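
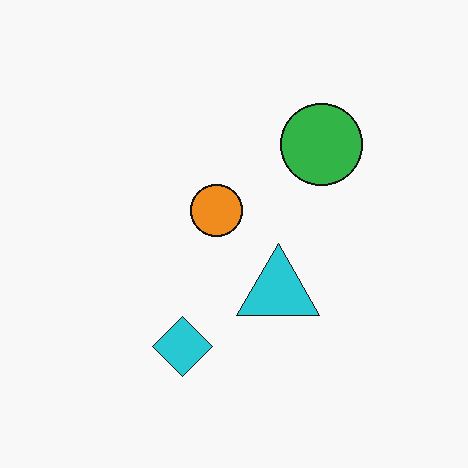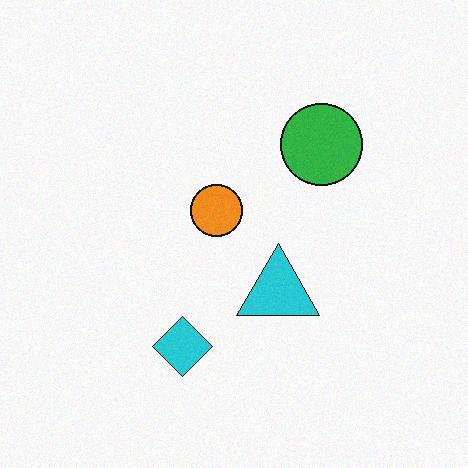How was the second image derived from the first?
The transformation is: degraded with light additive noise.

Random speckle covers the whole image, including the flat background.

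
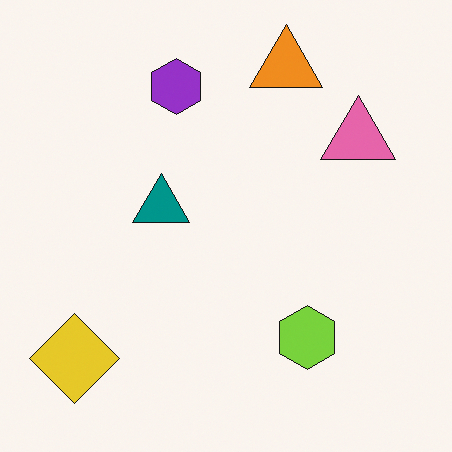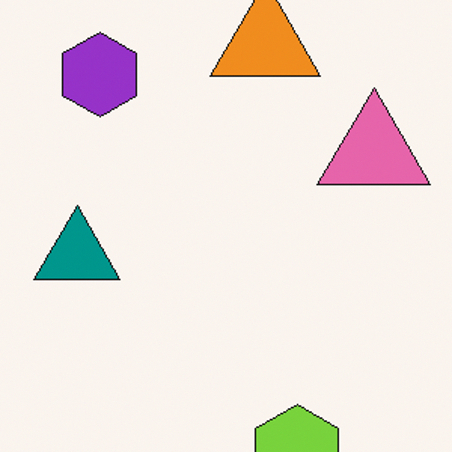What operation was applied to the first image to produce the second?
The second image is the first cropped slightly and scaled back up.

The visible shapes are larger and the field of view is narrower; shapes near the original edges may be partly or wholly outside the frame — a crop-and-rescale.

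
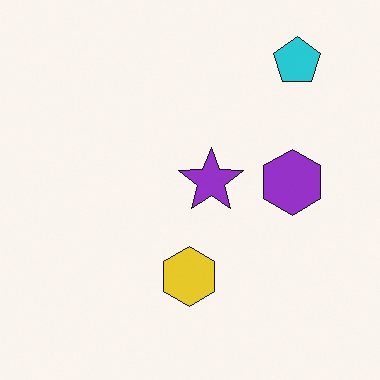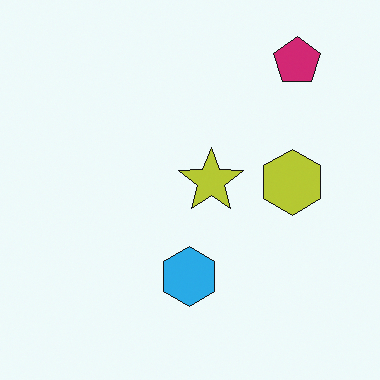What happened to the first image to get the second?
This is the original image hue-shifted noticeably.

Every shape's color has rotated by the same amount around the hue wheel — a uniform hue shift.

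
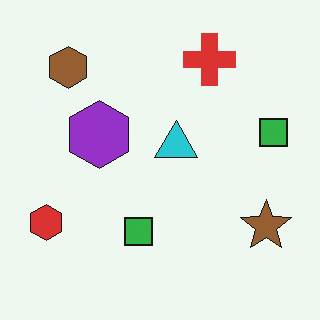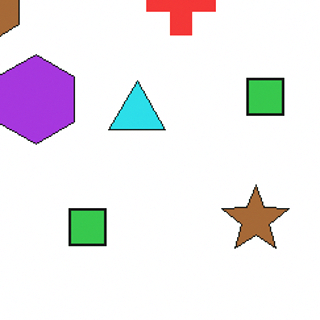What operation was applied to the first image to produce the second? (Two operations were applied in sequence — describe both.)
It was cropped slightly and scaled back up, then slightly brightened.

The visible shapes are larger and the field of view is narrower; shapes near the original edges may be partly or wholly outside the frame — a crop-and-rescale. Every pixel — background and shapes alike — is uniformly brightened.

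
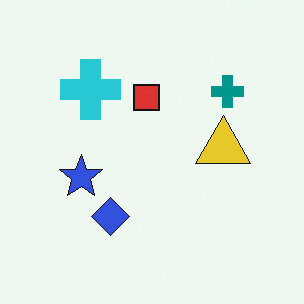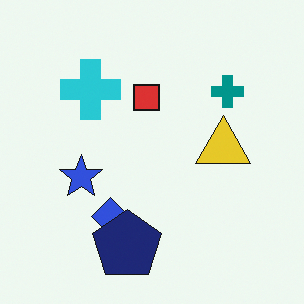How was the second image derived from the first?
It was overlaid with an additional navy pentagon.

A navy pentagon appears in the second image that is absent from the first.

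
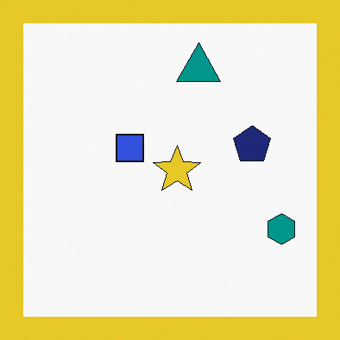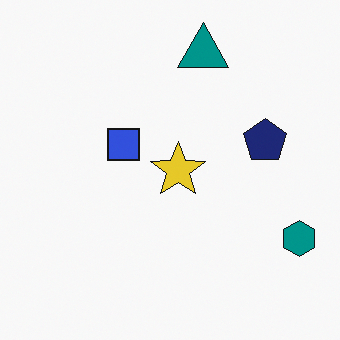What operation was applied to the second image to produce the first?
The transformation is: framed with a yellow border.

A solid yellow frame runs around the edge of the first image, with the content slightly shrunk inside it.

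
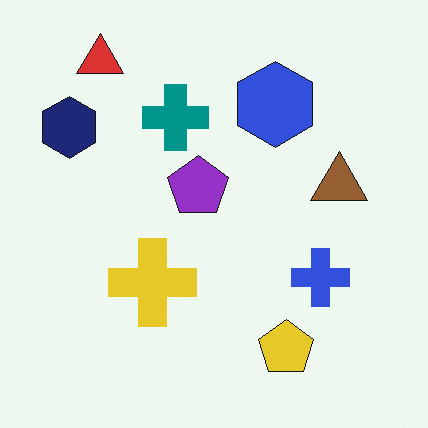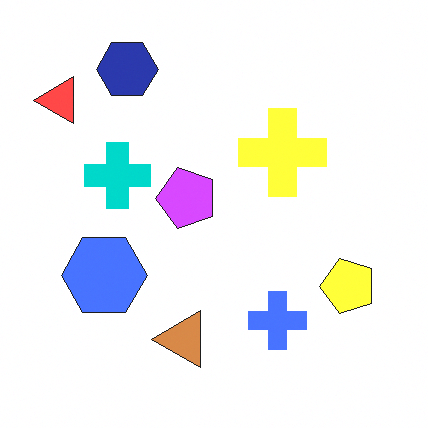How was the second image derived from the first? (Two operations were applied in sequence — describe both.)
It was noticeably brightened, then transposed (reflected across the top-left ↔ bottom-right diagonal).

Every pixel — background and shapes alike — is uniformly brightened. Shapes have swapped their row and column positions — what was in the top-right is now in the bottom-left — a diagonal reflection.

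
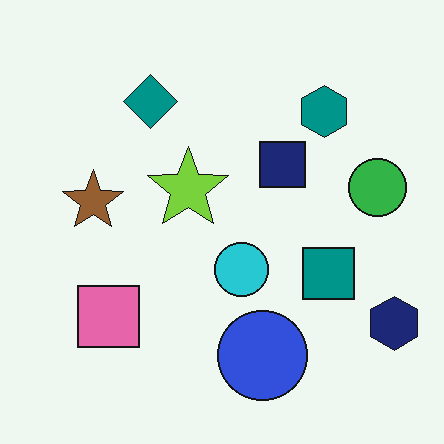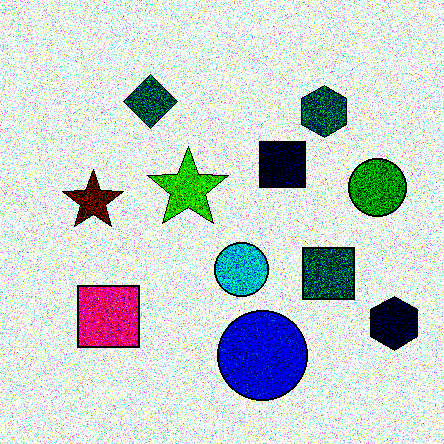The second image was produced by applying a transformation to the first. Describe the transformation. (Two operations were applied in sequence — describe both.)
It was degraded with strong gaussian noise, then given much higher contrast.

Random speckle covers the whole image, including the flat background. Tones are pushed away from mid-grey across the whole image — a global contrast change.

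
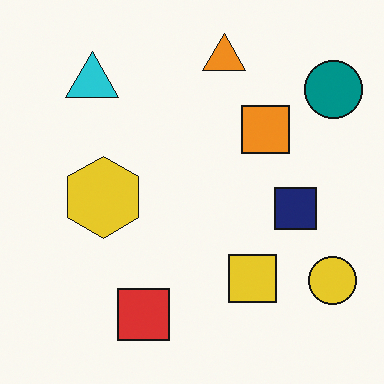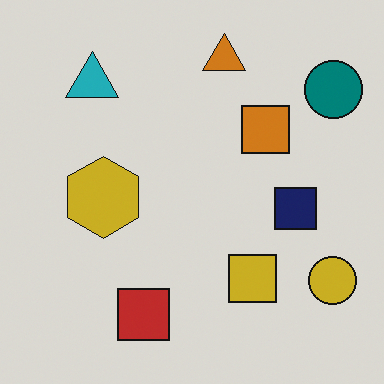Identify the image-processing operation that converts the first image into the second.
The transformation is: slightly darkened.

Every pixel — background and shapes alike — is uniformly darkened.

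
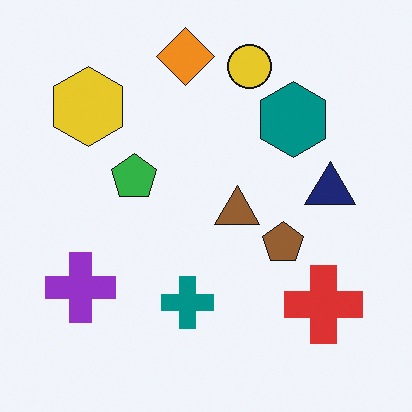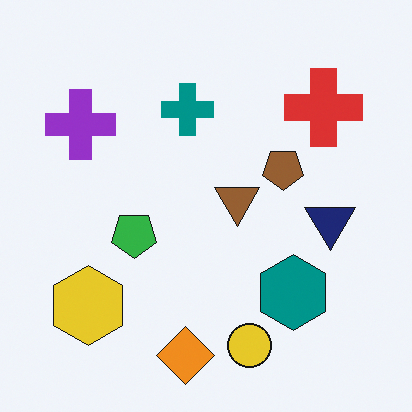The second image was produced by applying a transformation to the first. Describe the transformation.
The image was flipped vertically (top ↔ bottom).

The orange diamond is in the top of the first image and the bottom of the second — shapes on opposite sides of the horizontal midline have swapped in a mirror flip.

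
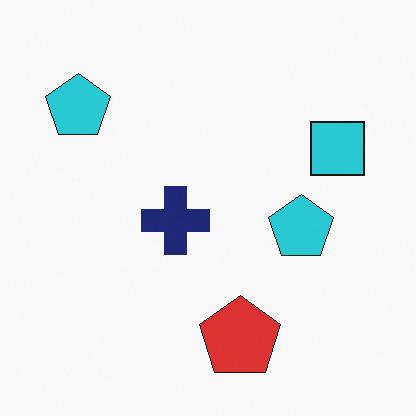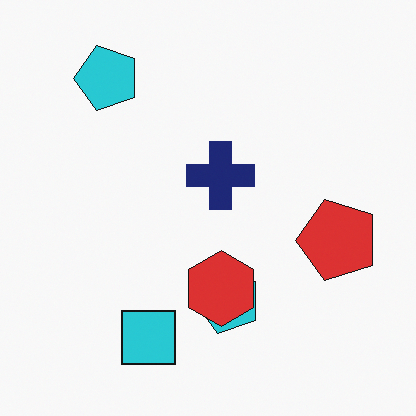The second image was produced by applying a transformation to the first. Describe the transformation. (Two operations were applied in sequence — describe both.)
The second image is the first transposed (reflected across the top-left ↔ bottom-right diagonal), then overlaid with an additional red hexagon.

Shapes have swapped their row and column positions — what was in the top-right is now in the bottom-left — a diagonal reflection. A red hexagon appears in the second image that is absent from the first.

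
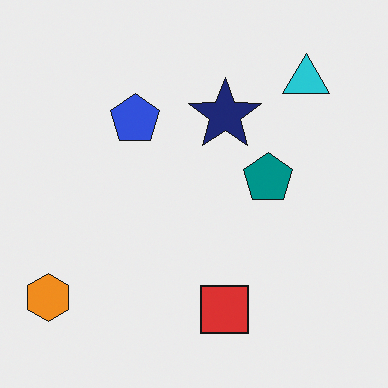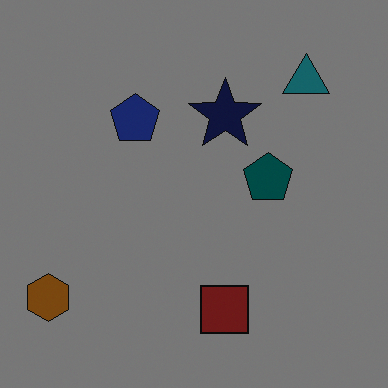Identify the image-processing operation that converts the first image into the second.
It was substantially darkened.

Every pixel — background and shapes alike — is uniformly darkened.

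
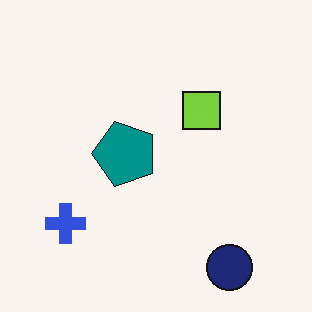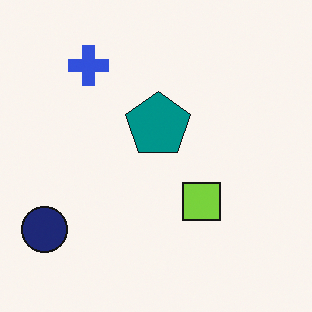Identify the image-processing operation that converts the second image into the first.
This is the original image rotated 90° counter-clockwise.

The navy circle sits in the bottom-left of the second image and the bottom-right of the first — consistent with a whole-image 90° counter-clockwise rotation.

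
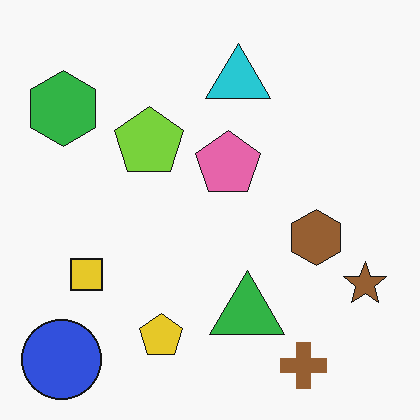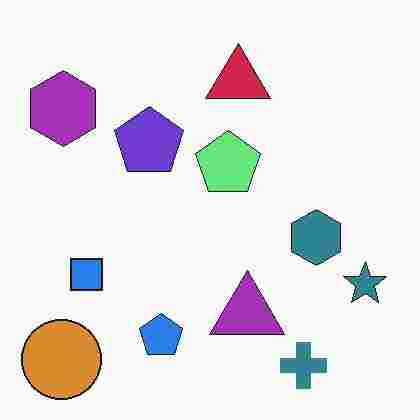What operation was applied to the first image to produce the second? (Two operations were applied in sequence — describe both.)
The transformation is: hue-shifted by a large amount, then degraded with heavy JPEG compression.

Every shape's color has rotated by the same amount around the hue wheel — a uniform hue shift. Blocky 8×8 compression artifacts appear around shape edges and the flat background shows ringing — characteristic JPEG degradation.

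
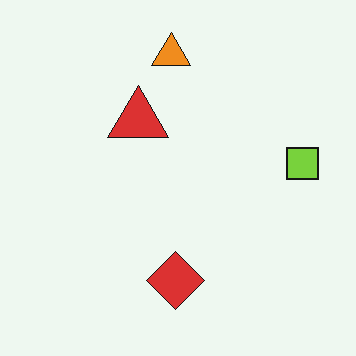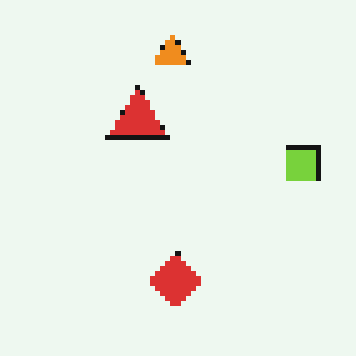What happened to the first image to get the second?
Mildly pixelated.

Shapes are reduced to large square blocks; fine edges and outlines are lost — a downscale-then-upscale (mosaic) effect.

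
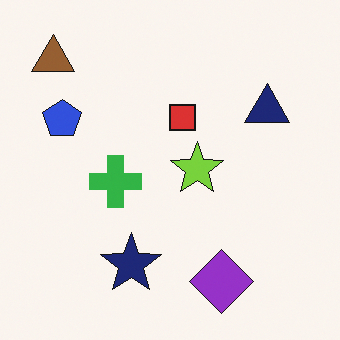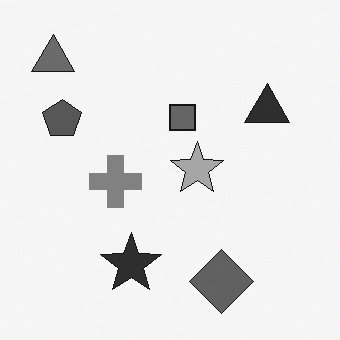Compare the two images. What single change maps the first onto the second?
It was converted to grayscale.

All color is removed — every shape is now a shade of grey.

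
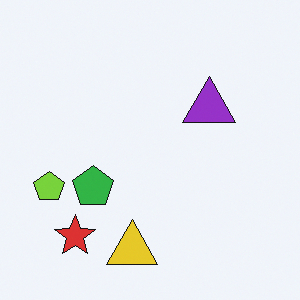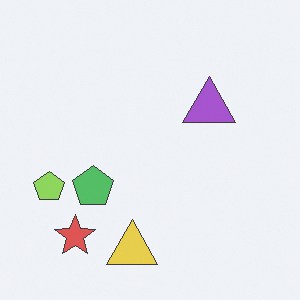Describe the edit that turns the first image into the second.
Given slightly reduced contrast.

Tones are pushed toward mid-grey across the whole image — a global contrast change.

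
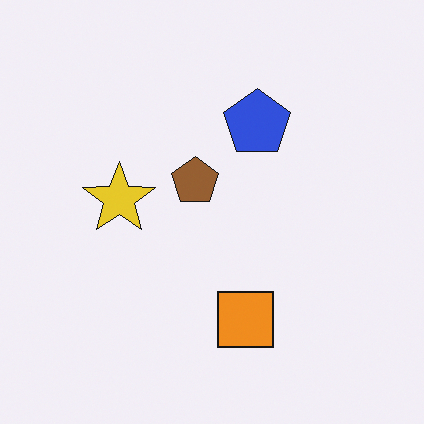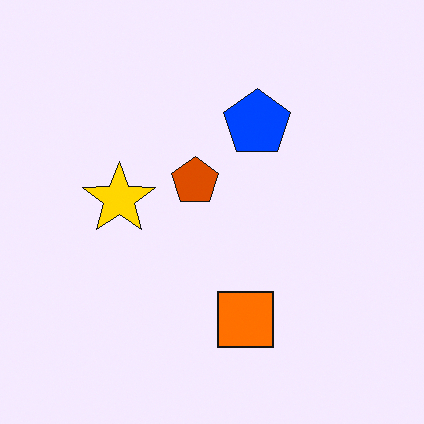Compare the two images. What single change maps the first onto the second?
It was made much more vivid (saturation change).

All colors are more vivid — a global saturation change.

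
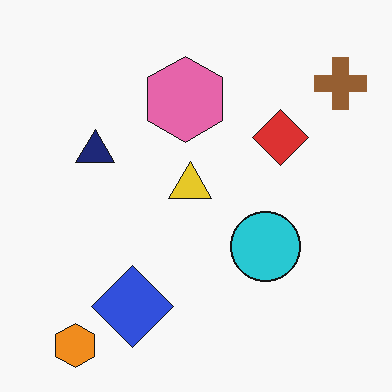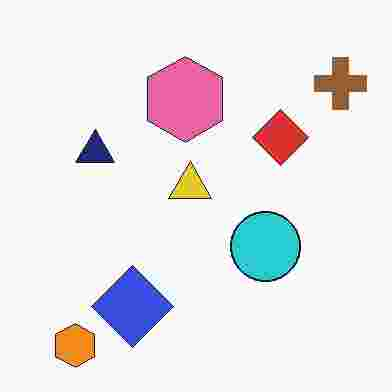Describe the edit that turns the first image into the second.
This is the original image heavily JPEG-compressed with obvious blocking artifacts.

Blocky 8×8 compression artifacts appear around shape edges and the flat background shows ringing — characteristic JPEG degradation.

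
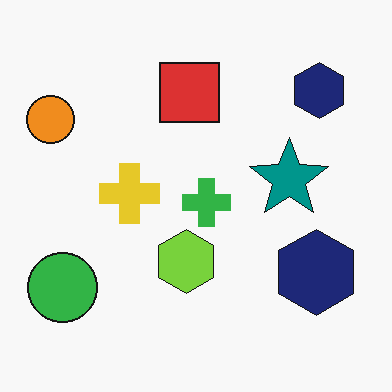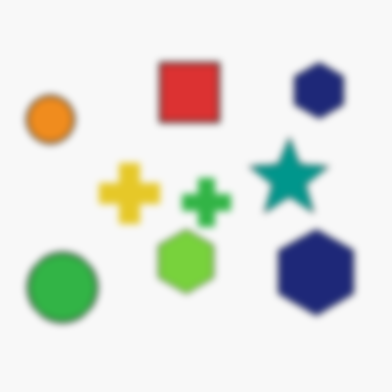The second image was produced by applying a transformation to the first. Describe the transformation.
This is the original image noticeably gaussian-blurred.

Shape edges and outlines are uniformly softened across the whole image.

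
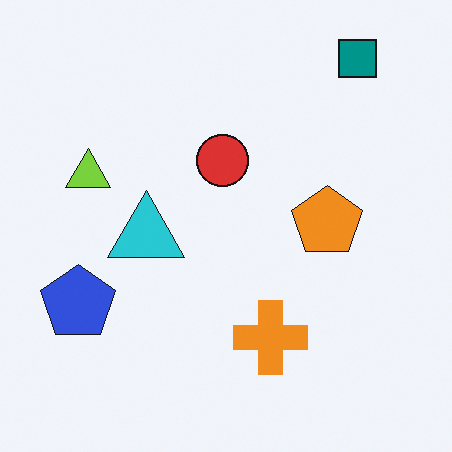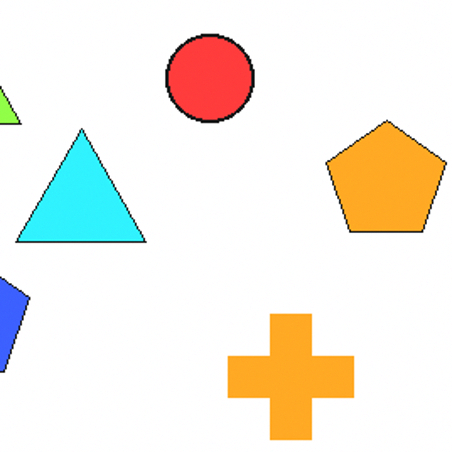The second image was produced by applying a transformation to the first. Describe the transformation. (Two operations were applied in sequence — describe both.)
The second image is the first slightly brightened, then cropped tightly and scaled back up.

Every pixel — background and shapes alike — is uniformly brightened. The visible shapes are larger and the field of view is narrower; shapes near the original edges may be partly or wholly outside the frame — a crop-and-rescale.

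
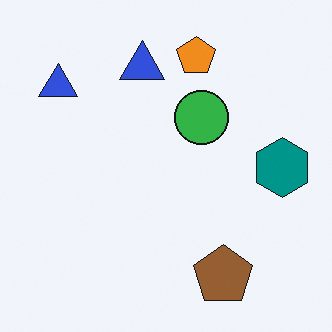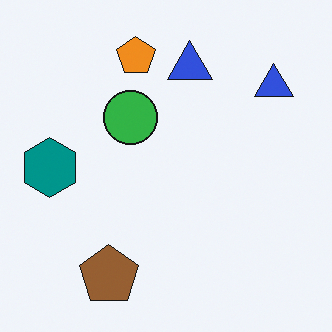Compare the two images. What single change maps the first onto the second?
The transformation is: flipped horizontally (left ↔ right).

The teal hexagon is in the right of the first image and the left of the second — shapes on opposite sides of the vertical midline have swapped in a mirror flip.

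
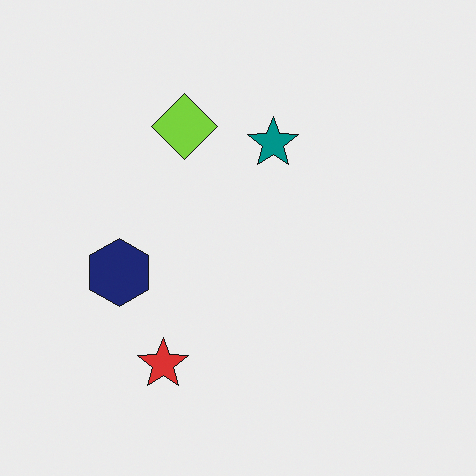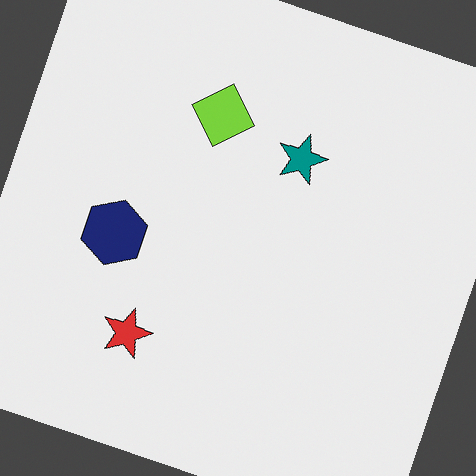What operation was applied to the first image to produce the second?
The image was rotated clockwise by a moderate amount.

Every shape is tilted by the same angle and the image corners show triangular fill wedges — a whole-image rotation by a non-right angle.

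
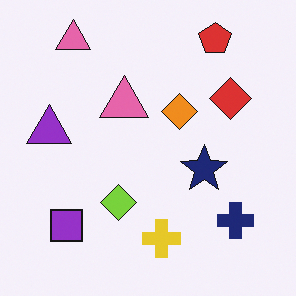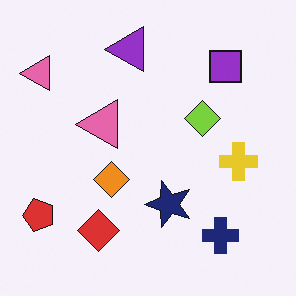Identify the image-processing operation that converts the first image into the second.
This is the original image transposed (reflected across the top-left ↔ bottom-right diagonal).

Shapes have swapped their row and column positions — what was in the top-right is now in the bottom-left — a diagonal reflection.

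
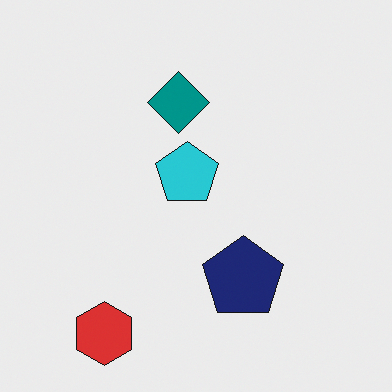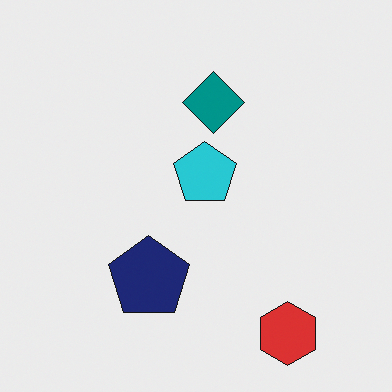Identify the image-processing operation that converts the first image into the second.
It was flipped horizontally (left ↔ right).

The red hexagon is in the bottom-left of the first image and the bottom-right of the second — shapes on opposite sides of the vertical midline have swapped in a mirror flip.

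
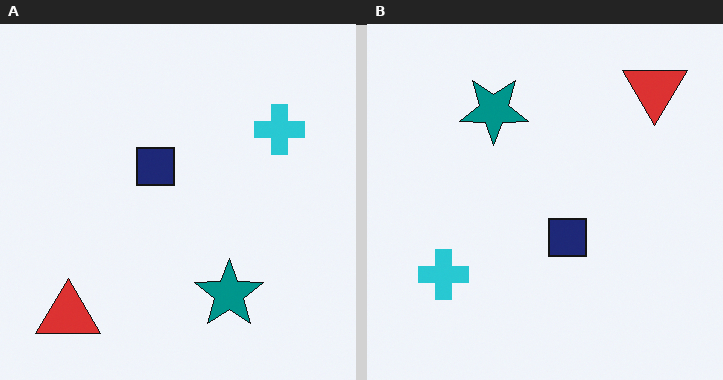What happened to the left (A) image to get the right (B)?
It was rotated 180°.

The red triangle sits in the bottom-left of the left (A) image and the top-right of the right (B) — consistent with a whole-image 180° rotation.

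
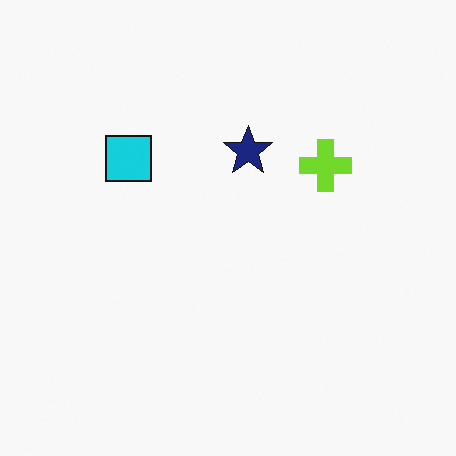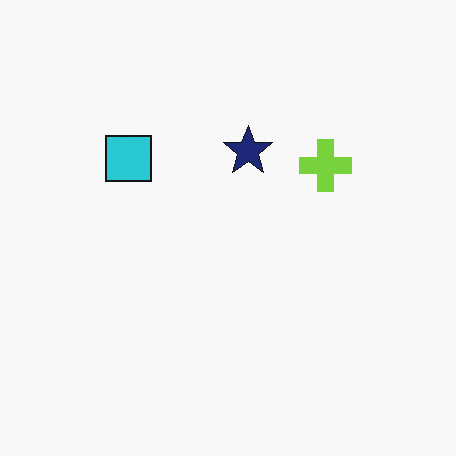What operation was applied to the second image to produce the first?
The first image is the second slightly oversaturated.

All colors are more vivid — a global saturation change.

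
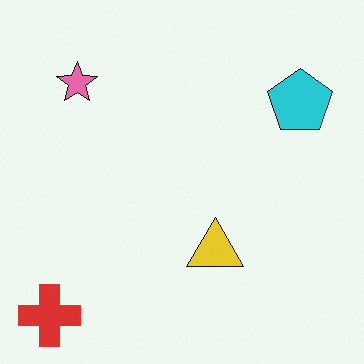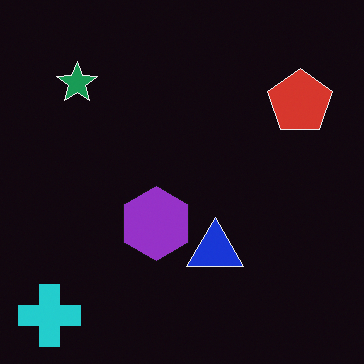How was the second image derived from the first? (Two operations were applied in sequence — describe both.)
The image was color-inverted (negative), then overlaid with an additional purple hexagon.

The light background has become dark and every shape's color is its complement — a photographic negative. A purple hexagon appears in the second image that is absent from the first.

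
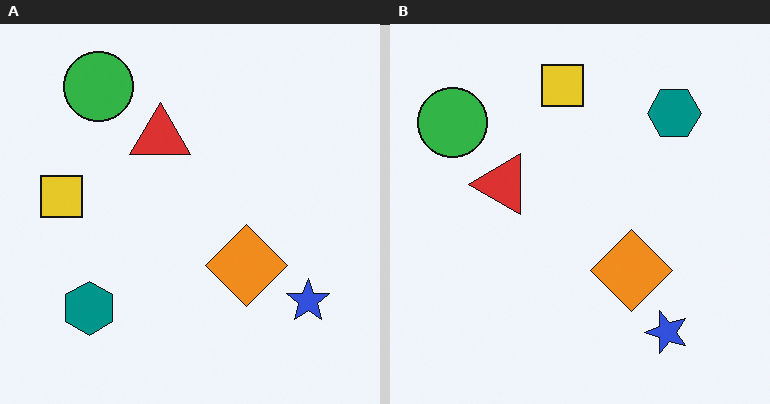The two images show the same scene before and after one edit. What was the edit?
The transformation is: transposed (reflected across the top-left ↔ bottom-right diagonal).

Shapes have swapped their row and column positions — what was in the top-right is now in the bottom-left — a diagonal reflection.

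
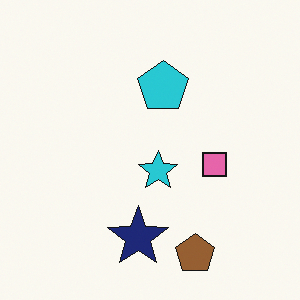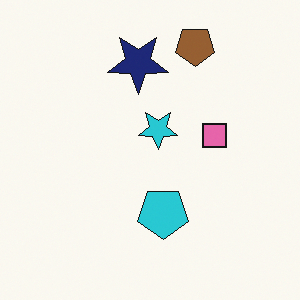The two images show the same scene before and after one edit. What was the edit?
The second image is the first flipped vertically (top ↔ bottom).

The brown pentagon is in the bottom of the first image and the top of the second — shapes on opposite sides of the horizontal midline have swapped in a mirror flip.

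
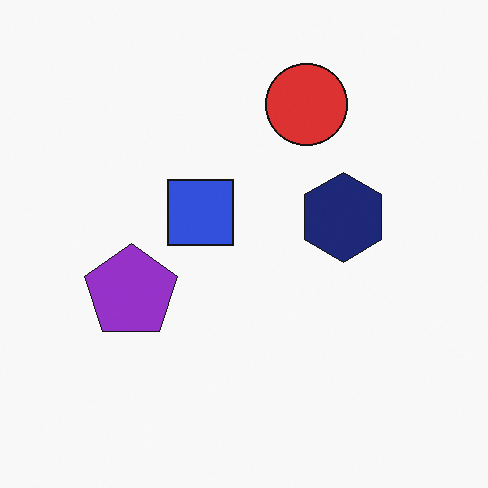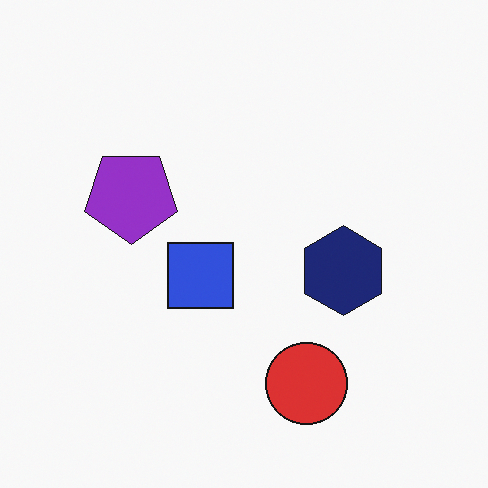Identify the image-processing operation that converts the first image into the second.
Flipped vertically (top ↔ bottom).

The red circle is in the top of the first image and the bottom of the second — shapes on opposite sides of the horizontal midline have swapped in a mirror flip.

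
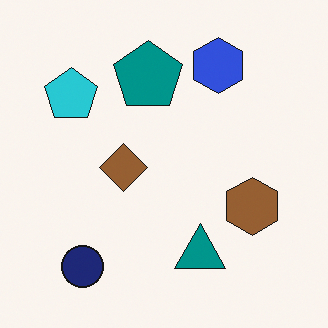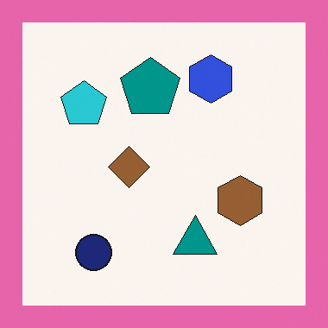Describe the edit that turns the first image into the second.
This is the original image framed with a pink border.

A solid pink frame runs around the edge of the second image, with the content slightly shrunk inside it.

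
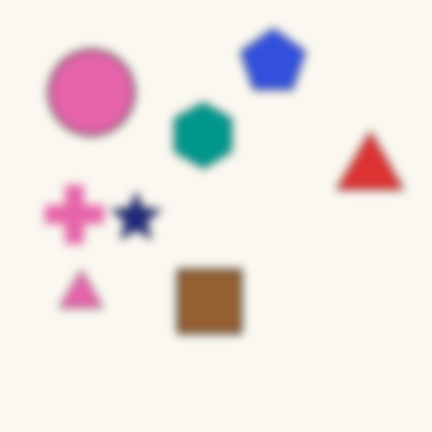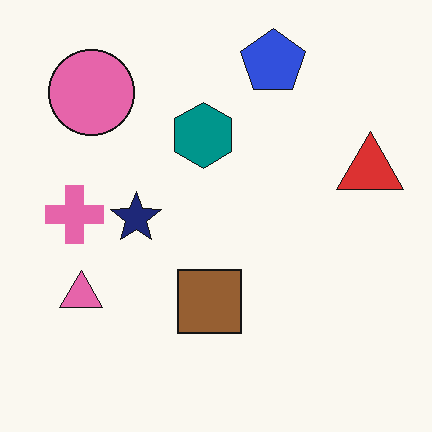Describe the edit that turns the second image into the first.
The first image is the second noticeably gaussian-blurred.

Shape edges and outlines are uniformly softened across the whole image.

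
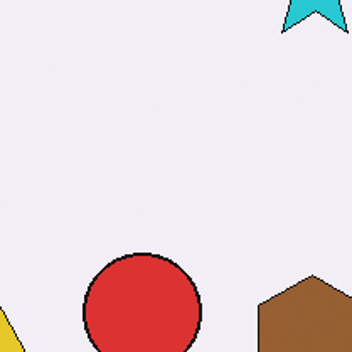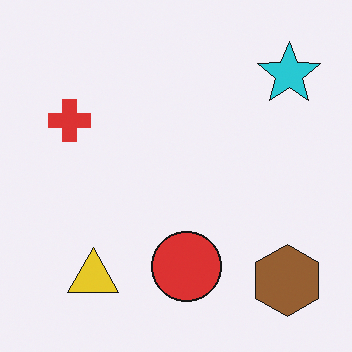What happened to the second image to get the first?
It was cropped tightly and scaled back up.

The visible shapes are larger and the field of view is narrower; shapes near the original edges may be partly or wholly outside the frame — a crop-and-rescale.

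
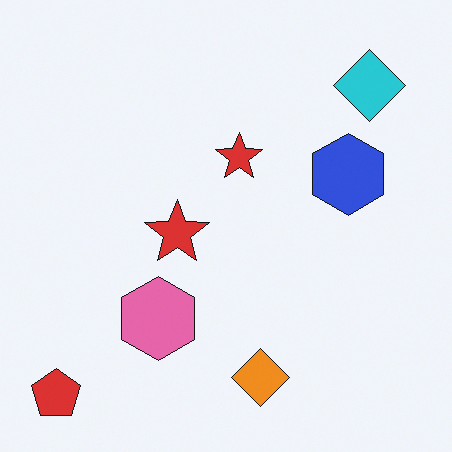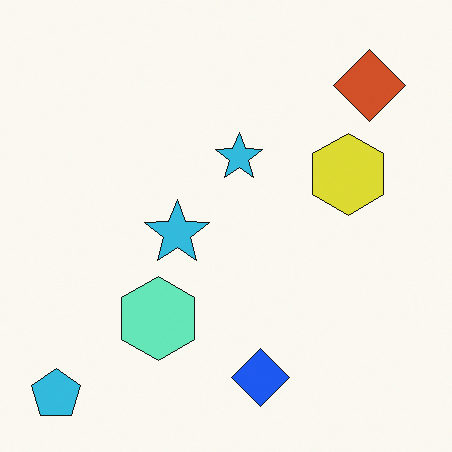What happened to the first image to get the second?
This is the original image hue-shifted by a large amount.

Every shape's color has rotated by the same amount around the hue wheel — a uniform hue shift.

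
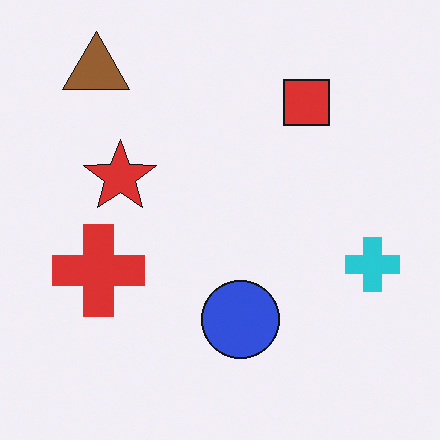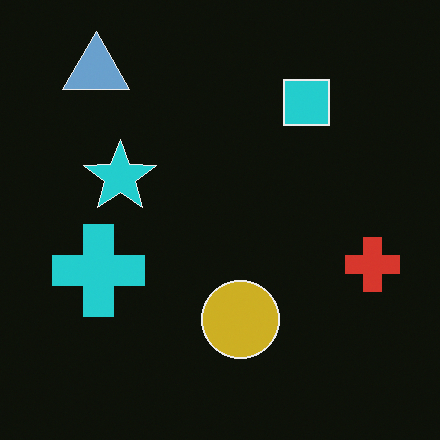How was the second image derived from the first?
This is the original image color-inverted (negative).

The light background has become dark and every shape's color is its complement — a photographic negative.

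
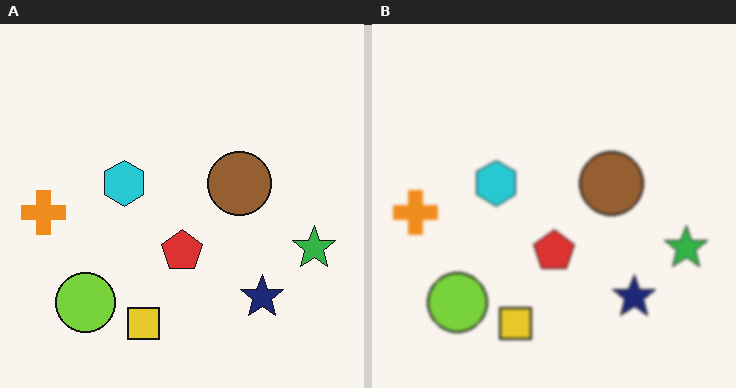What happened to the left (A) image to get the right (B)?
The right (B) image is the left (A) slightly softened.

Shape edges and outlines are uniformly softened across the whole image.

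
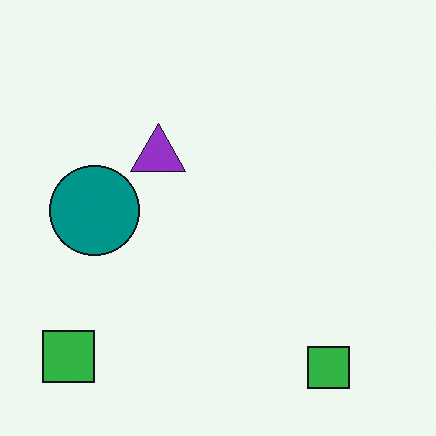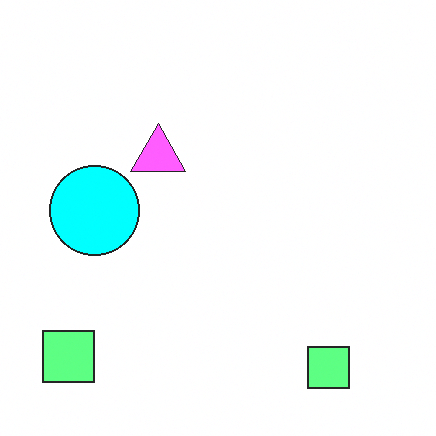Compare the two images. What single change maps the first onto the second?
Substantially brightened.

Every pixel — background and shapes alike — is uniformly brightened.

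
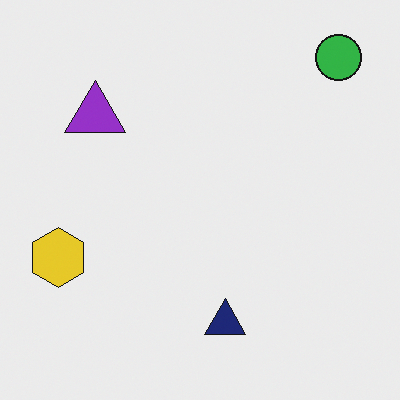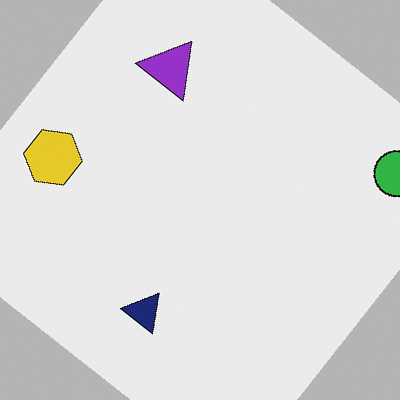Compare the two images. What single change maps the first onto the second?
The second image is the first rotated clockwise by a large amount — several tens of degrees.

Every shape is tilted by the same angle and the image corners show triangular fill wedges — a whole-image rotation by a non-right angle.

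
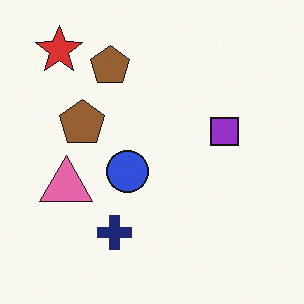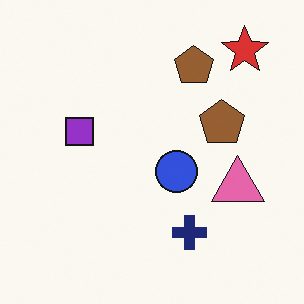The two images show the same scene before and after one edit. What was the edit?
It was flipped horizontally (left ↔ right).

The red star is in the top-left of the first image and the top-right of the second — shapes on opposite sides of the vertical midline have swapped in a mirror flip.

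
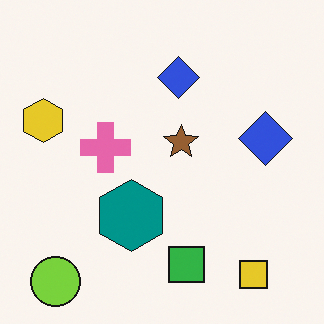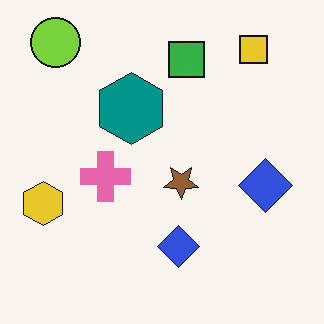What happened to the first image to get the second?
The second image is the first flipped vertically (top ↔ bottom).

The lime circle is in the bottom-left of the first image and the top-left of the second — shapes on opposite sides of the horizontal midline have swapped in a mirror flip.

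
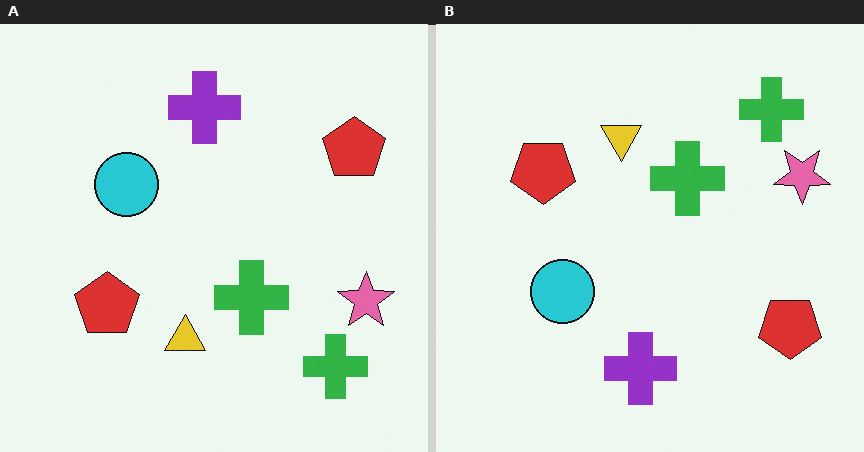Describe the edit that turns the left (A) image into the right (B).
The right (B) image is the left (A) flipped vertically (top ↔ bottom).

The purple cross is in the top of the left (A) image and the bottom of the right (B) — shapes on opposite sides of the horizontal midline have swapped in a mirror flip.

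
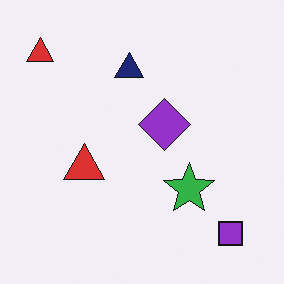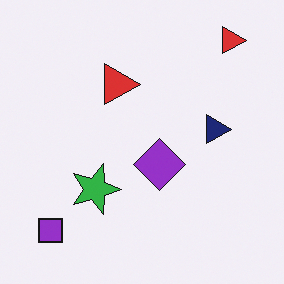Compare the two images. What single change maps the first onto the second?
Rotated 90° clockwise.

The purple square sits in the bottom-right of the first image and the bottom-left of the second — consistent with a whole-image 90° clockwise rotation.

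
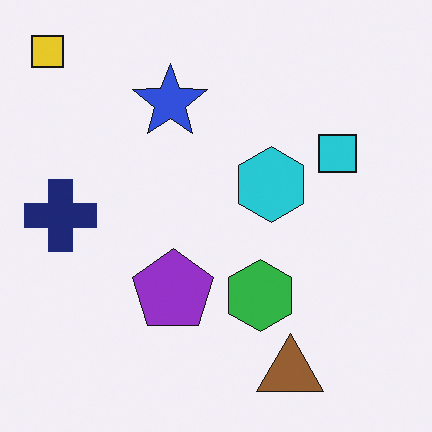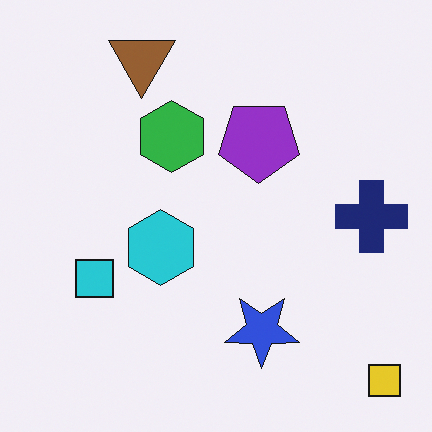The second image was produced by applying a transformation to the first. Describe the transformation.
The image was rotated 180°.

The yellow square sits in the top-left of the first image and the bottom-right of the second — consistent with a whole-image 180° rotation.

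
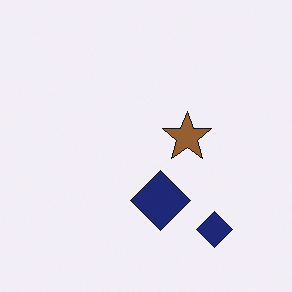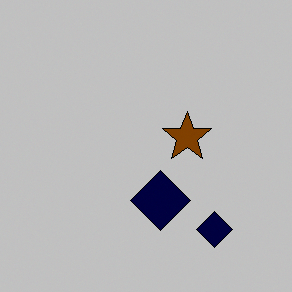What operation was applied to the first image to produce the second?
Heavily posterized to just a handful of flat colors.

Each flat color has snapped to a coarser quantized level — most visibly, the near-white background has dropped to a flat grey.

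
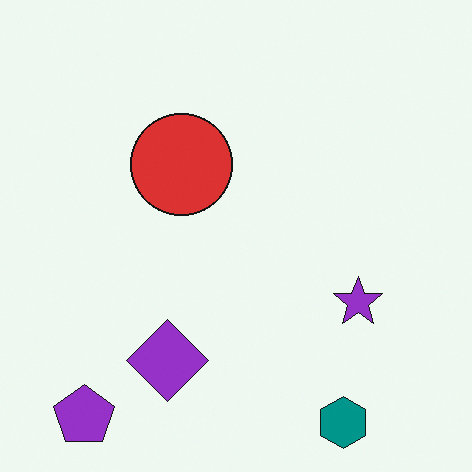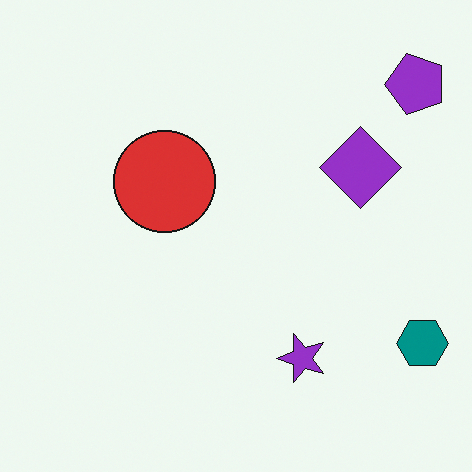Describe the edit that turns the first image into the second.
The second image is the first transposed (reflected across the top-left ↔ bottom-right diagonal).

Shapes have swapped their row and column positions — what was in the top-right is now in the bottom-left — a diagonal reflection.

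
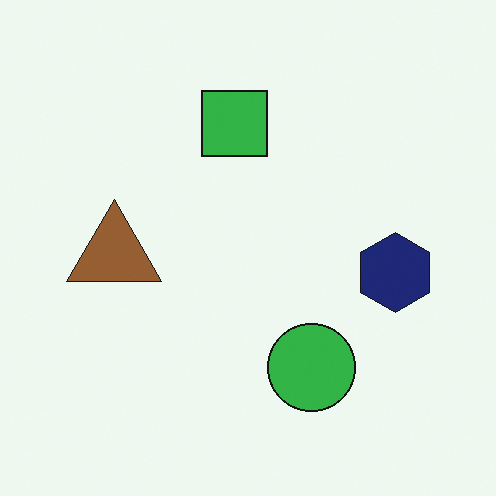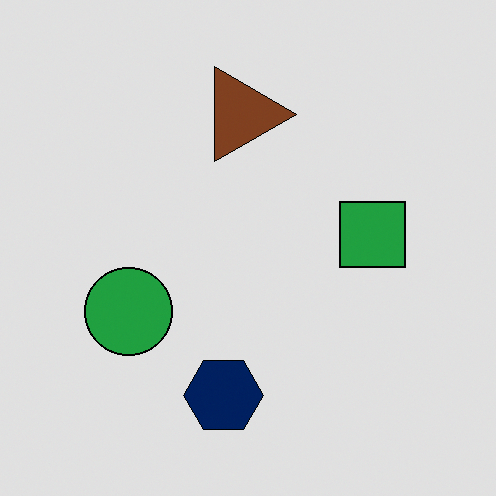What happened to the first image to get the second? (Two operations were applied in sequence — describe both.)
The transformation is: moderately posterized, then rotated 90° clockwise.

Each flat color has snapped to a coarser quantized level — most visibly, the near-white background has dropped to a flat grey. The navy hexagon sits in the right of the first image and the bottom of the second — consistent with a whole-image 90° clockwise rotation.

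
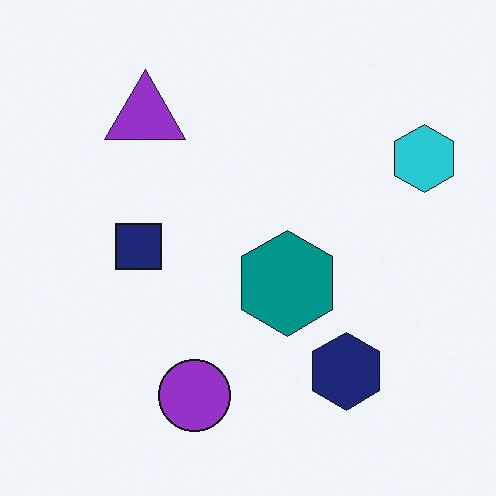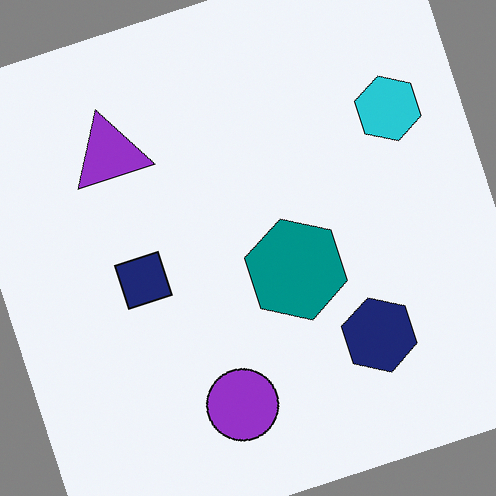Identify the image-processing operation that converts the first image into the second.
Rotated counter-clockwise by a moderate amount.

Every shape is tilted by the same angle and the image corners show triangular fill wedges — a whole-image rotation by a non-right angle.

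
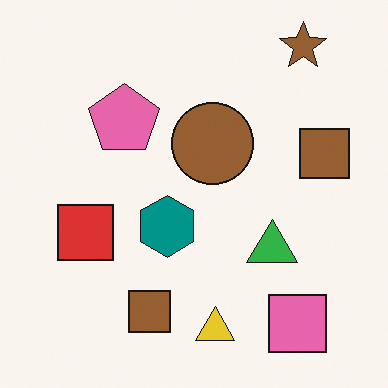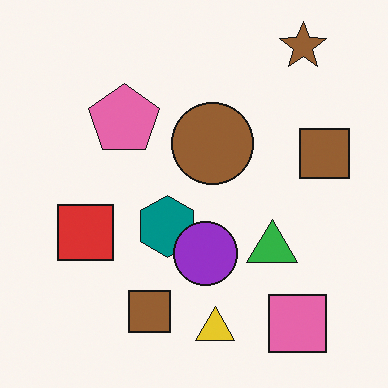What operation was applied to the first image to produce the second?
This is the original image overlaid with an additional purple circle.

A purple circle appears in the second image that is absent from the first.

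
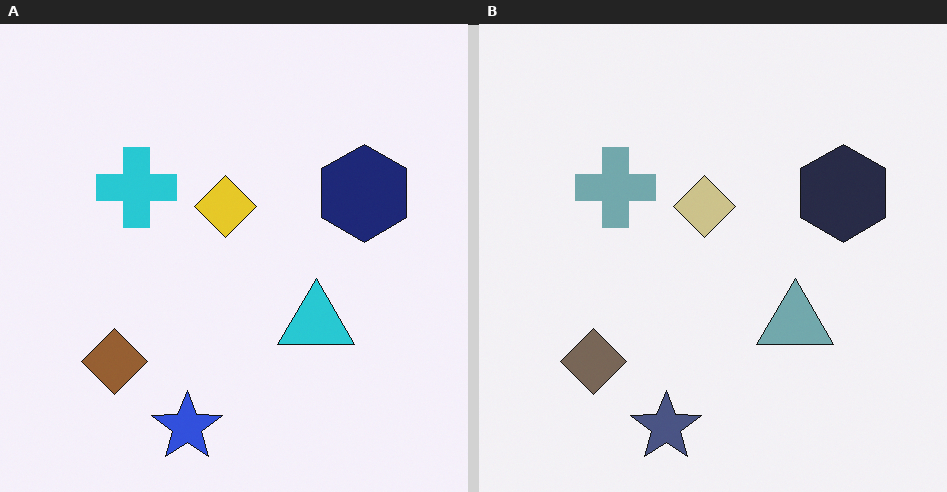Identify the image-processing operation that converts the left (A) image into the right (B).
Made much more muted (saturation change).

All colors are more muted and greyish — a global saturation change.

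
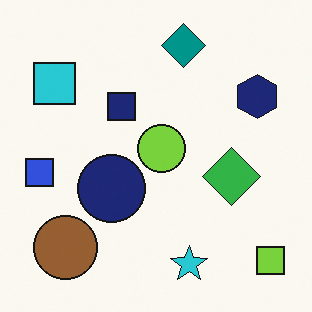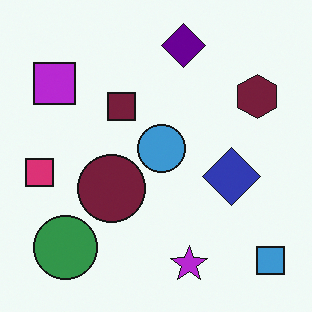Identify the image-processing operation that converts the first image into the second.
The second image is the first hue-shifted noticeably.

Every shape's color has rotated by the same amount around the hue wheel — a uniform hue shift.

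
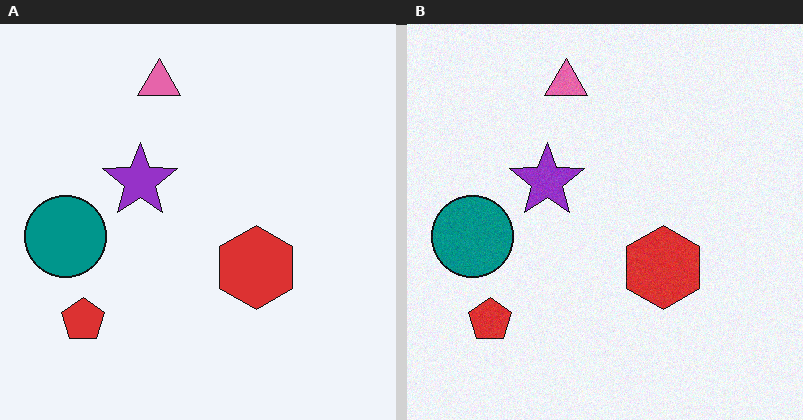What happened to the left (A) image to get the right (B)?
Degraded with light additive noise.

Random speckle covers the whole image, including the flat background.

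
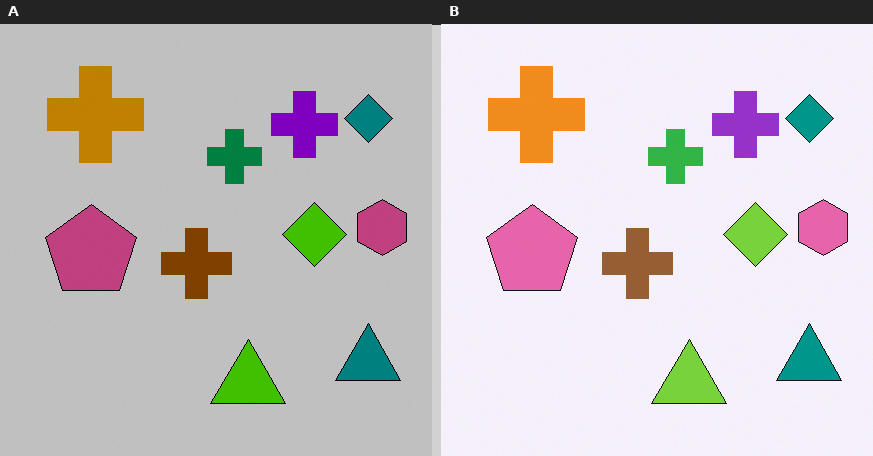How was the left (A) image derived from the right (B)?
Aggressively posterized.

Each flat color has snapped to a coarser quantized level — most visibly, the near-white background has dropped to a flat grey.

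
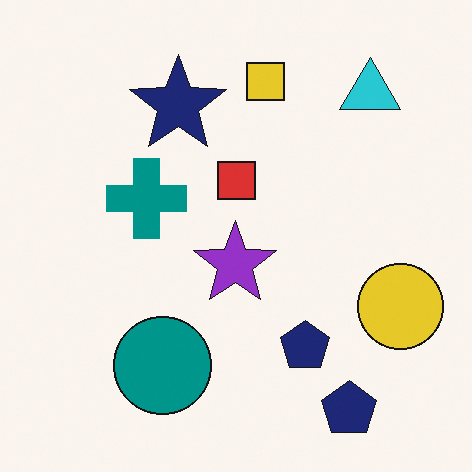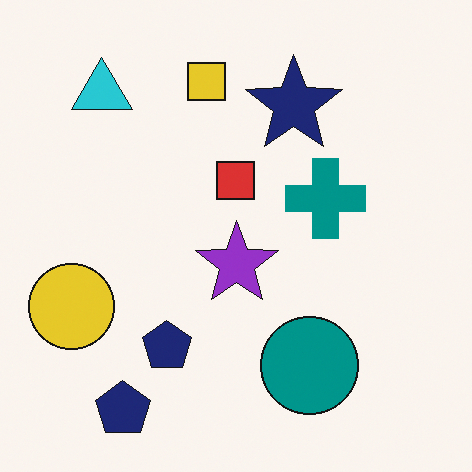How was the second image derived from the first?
The transformation is: flipped horizontally (left ↔ right).

The yellow circle is in the right of the first image and the left of the second — shapes on opposite sides of the vertical midline have swapped in a mirror flip.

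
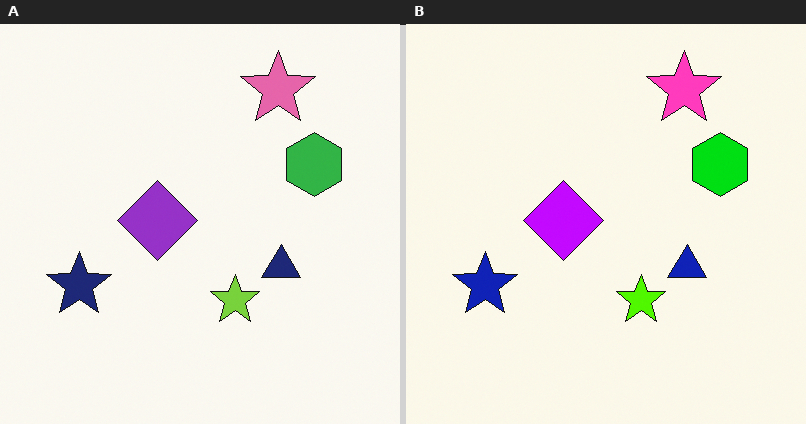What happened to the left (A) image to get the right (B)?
This is the original image made much more vivid (saturation change).

All colors are more vivid — a global saturation change.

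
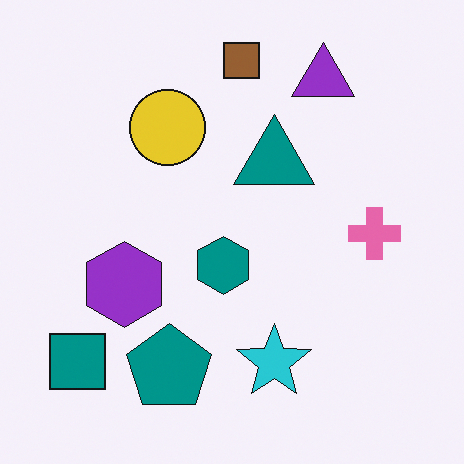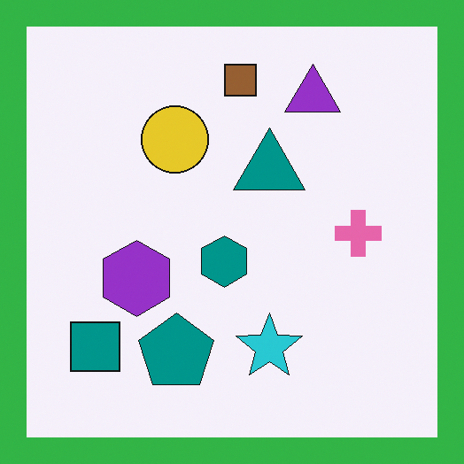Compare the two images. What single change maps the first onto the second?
The image was framed with a green border.

A solid green frame runs around the edge of the second image, with the content slightly shrunk inside it.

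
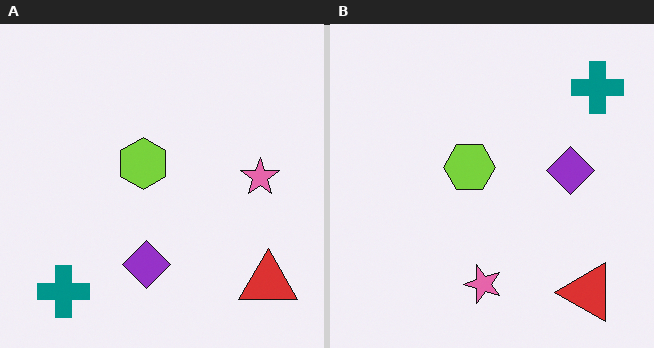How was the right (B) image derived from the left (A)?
This is the original image transposed (reflected across the top-left ↔ bottom-right diagonal).

Shapes have swapped their row and column positions — what was in the top-right is now in the bottom-left — a diagonal reflection.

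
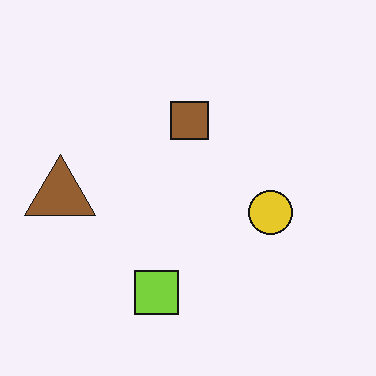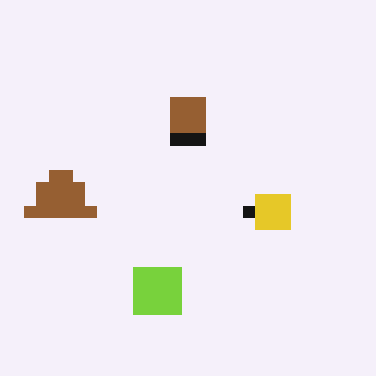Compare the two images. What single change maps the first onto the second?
The image was heavily pixelated into large blocks.

Shapes are reduced to large square blocks; fine edges and outlines are lost — a downscale-then-upscale (mosaic) effect.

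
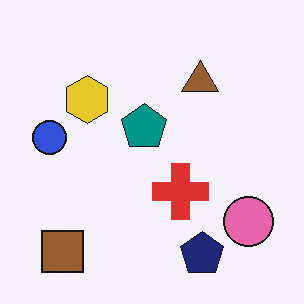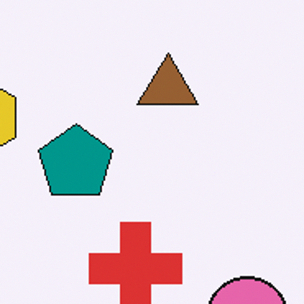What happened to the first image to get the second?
The transformation is: cropped tightly and scaled back up.

The visible shapes are larger and the field of view is narrower; shapes near the original edges may be partly or wholly outside the frame — a crop-and-rescale.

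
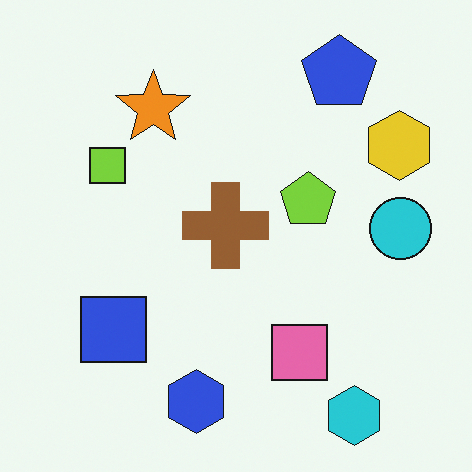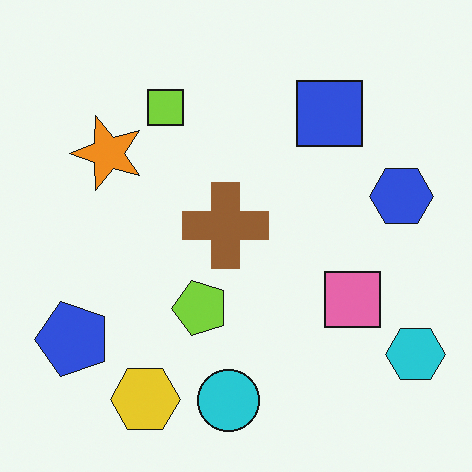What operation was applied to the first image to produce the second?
The second image is the first transposed (reflected across the top-left ↔ bottom-right diagonal).

Shapes have swapped their row and column positions — what was in the top-right is now in the bottom-left — a diagonal reflection.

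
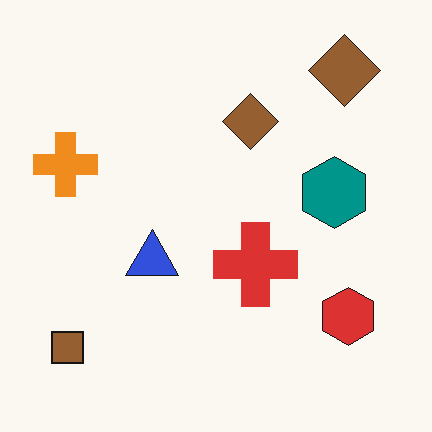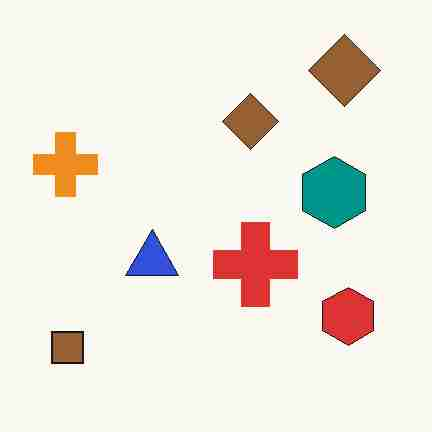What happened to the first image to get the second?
Degraded with heavy JPEG compression.

Blocky 8×8 compression artifacts appear around shape edges and the flat background shows ringing — characteristic JPEG degradation.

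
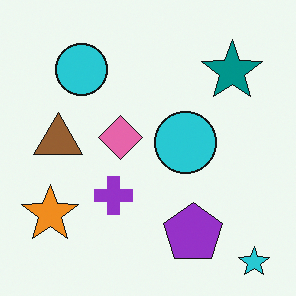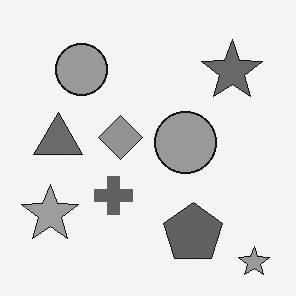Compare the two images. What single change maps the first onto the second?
It was converted to grayscale.

All color is removed — every shape is now a shade of grey.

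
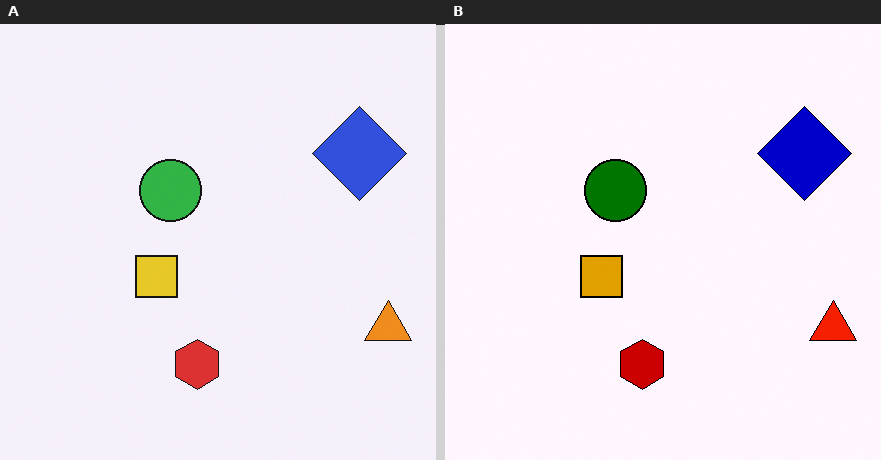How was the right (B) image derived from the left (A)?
This is the original image given much higher contrast.

Tones are pushed away from mid-grey across the whole image — a global contrast change.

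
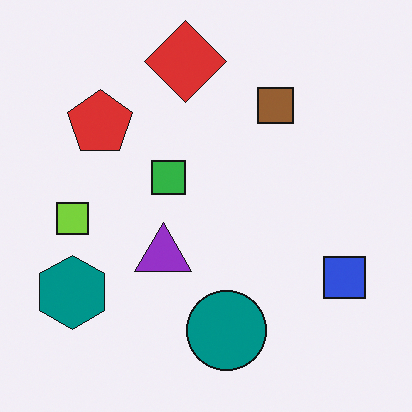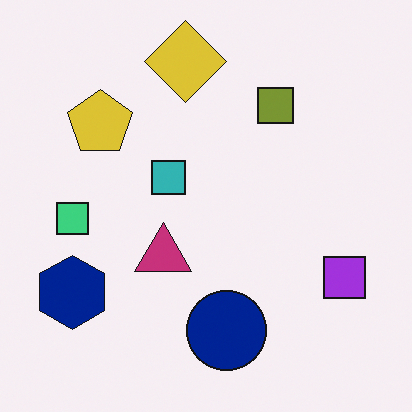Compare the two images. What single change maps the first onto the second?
Hue-shifted by a small amount.

Every shape's color has rotated by the same amount around the hue wheel — a uniform hue shift.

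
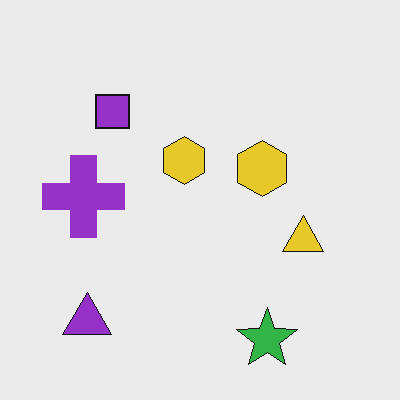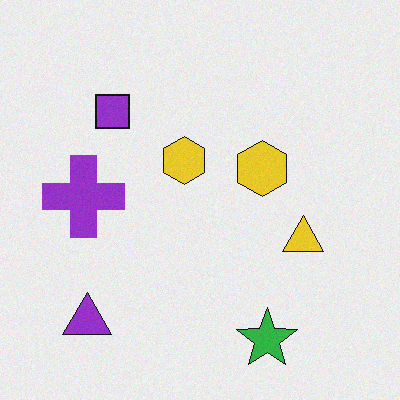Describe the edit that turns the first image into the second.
Degraded with subtle gaussian noise.

Random speckle covers the whole image, including the flat background.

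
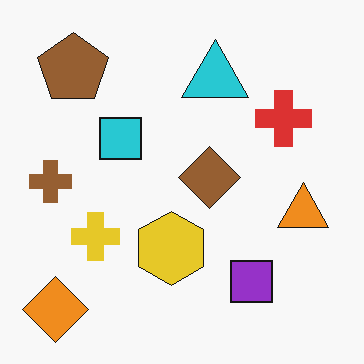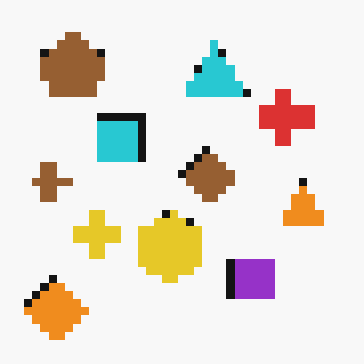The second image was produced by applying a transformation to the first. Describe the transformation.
The transformation is: moderately pixelated.

Shapes are reduced to large square blocks; fine edges and outlines are lost — a downscale-then-upscale (mosaic) effect.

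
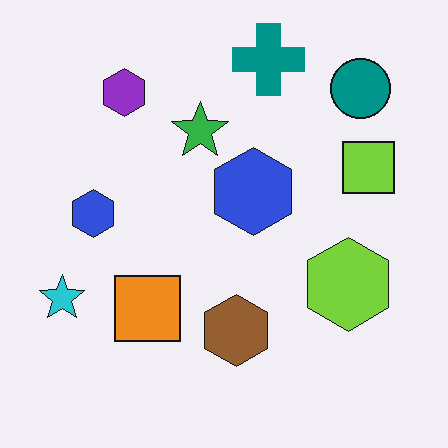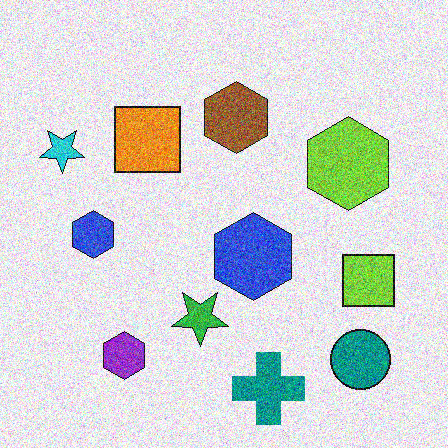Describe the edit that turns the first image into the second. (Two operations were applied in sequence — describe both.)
The second image is the first flipped vertically (top ↔ bottom), then degraded with a thick layer of grain.

The teal cross is in the top of the first image and the bottom of the second — shapes on opposite sides of the horizontal midline have swapped in a mirror flip. Random speckle covers the whole image, including the flat background.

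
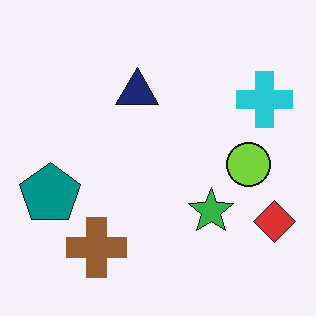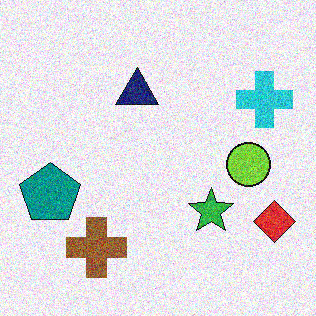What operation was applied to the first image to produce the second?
The second image is the first degraded with strong gaussian noise.

Random speckle covers the whole image, including the flat background.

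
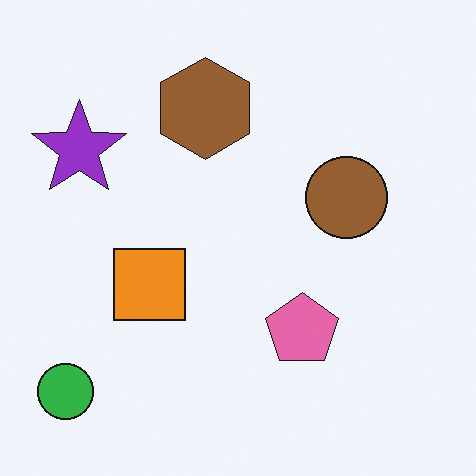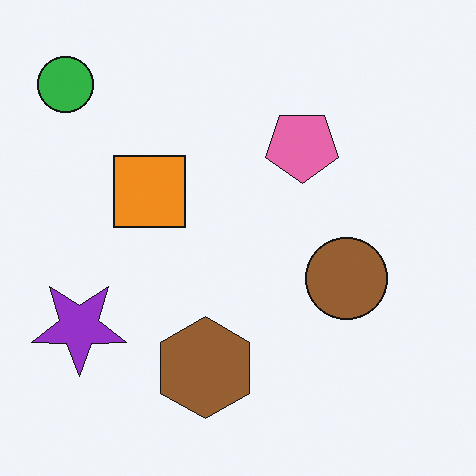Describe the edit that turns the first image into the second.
The image was flipped vertically (top ↔ bottom).

The green circle is in the bottom-left of the first image and the top-left of the second — shapes on opposite sides of the horizontal midline have swapped in a mirror flip.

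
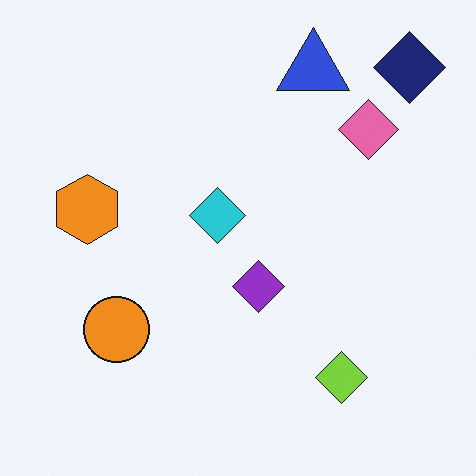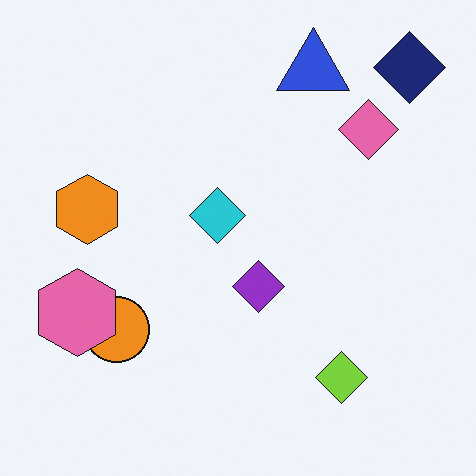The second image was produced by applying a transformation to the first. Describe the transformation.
The image was overlaid with an additional pink hexagon.

A pink hexagon appears in the second image that is absent from the first.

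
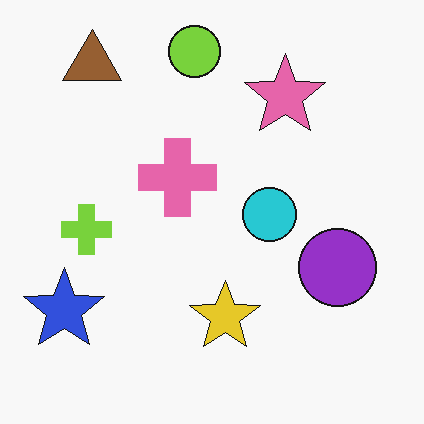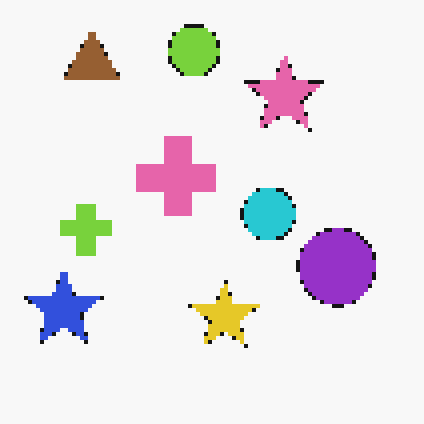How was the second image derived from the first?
This is the original image lightly pixelated (a mild mosaic effect).

Shapes are reduced to large square blocks; fine edges and outlines are lost — a downscale-then-upscale (mosaic) effect.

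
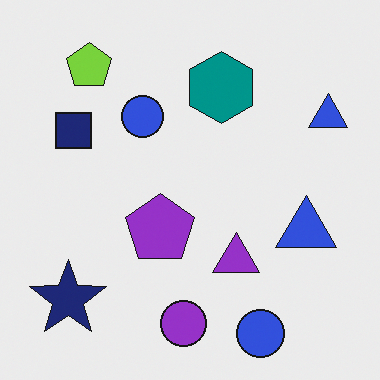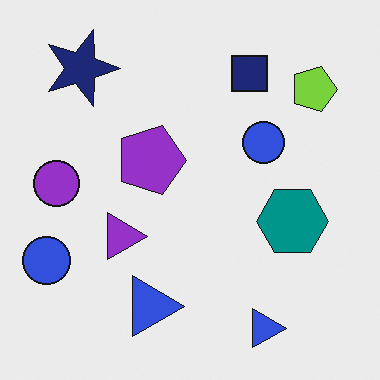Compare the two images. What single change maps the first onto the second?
The second image is the first rotated 90° clockwise.

The navy star sits in the bottom-left of the first image and the top-left of the second — consistent with a whole-image 90° clockwise rotation.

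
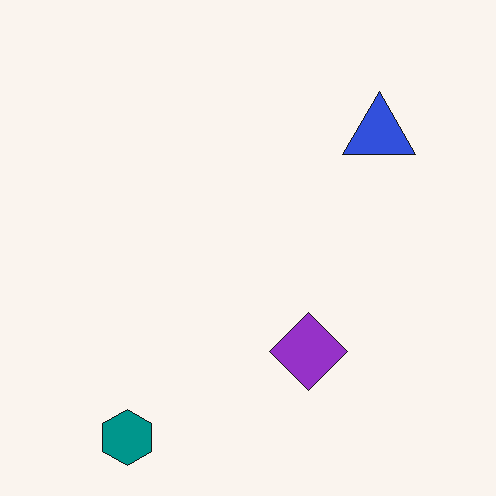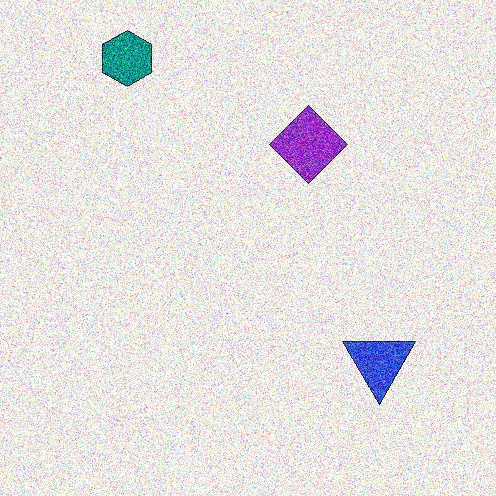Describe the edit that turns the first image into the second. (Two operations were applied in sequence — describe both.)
This is the original image flipped vertically (top ↔ bottom), then degraded with strong gaussian noise.

The teal hexagon is in the bottom-left of the first image and the top-left of the second — shapes on opposite sides of the horizontal midline have swapped in a mirror flip. Random speckle covers the whole image, including the flat background.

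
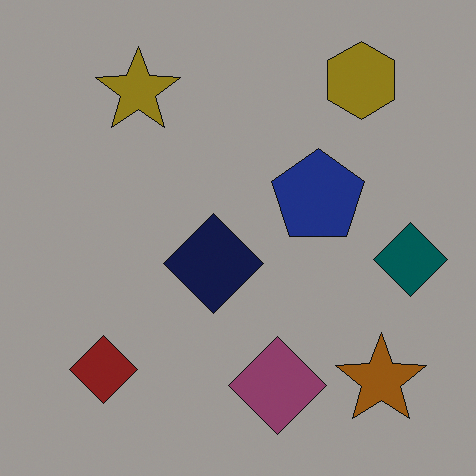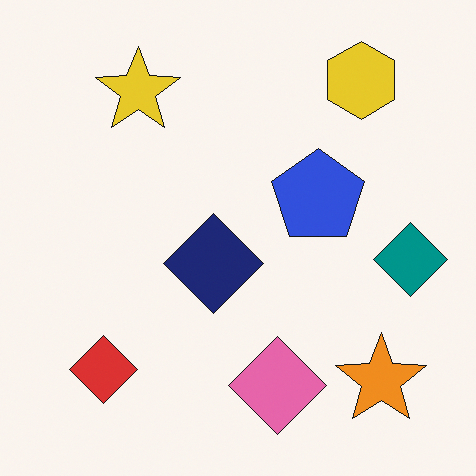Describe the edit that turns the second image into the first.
The first image is the second substantially darkened.

Every pixel — background and shapes alike — is uniformly darkened.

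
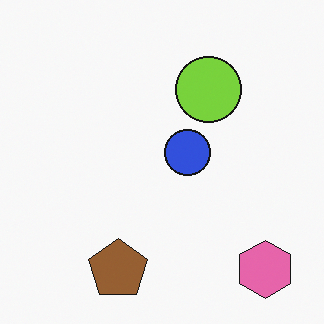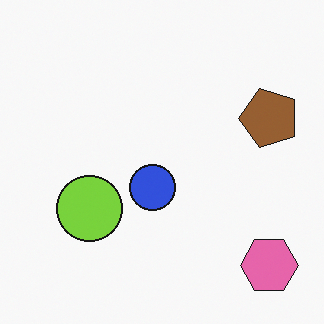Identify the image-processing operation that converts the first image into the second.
The transformation is: transposed (reflected across the top-left ↔ bottom-right diagonal).

Shapes have swapped their row and column positions — what was in the top-right is now in the bottom-left — a diagonal reflection.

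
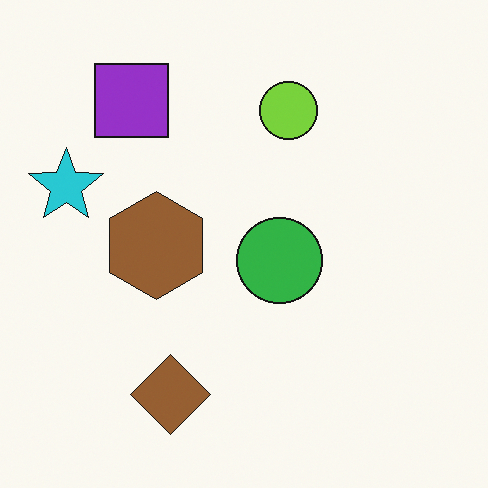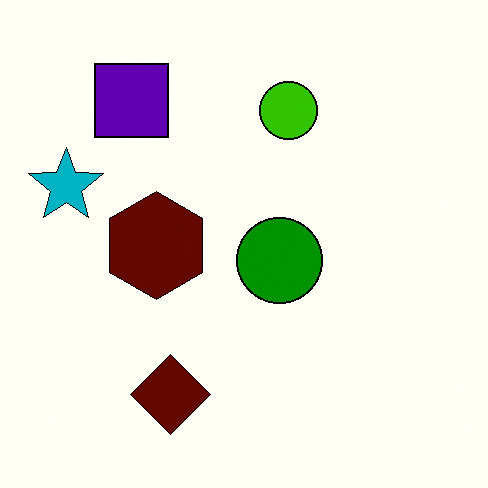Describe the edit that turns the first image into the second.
Given much higher contrast.

Tones are pushed away from mid-grey across the whole image — a global contrast change.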